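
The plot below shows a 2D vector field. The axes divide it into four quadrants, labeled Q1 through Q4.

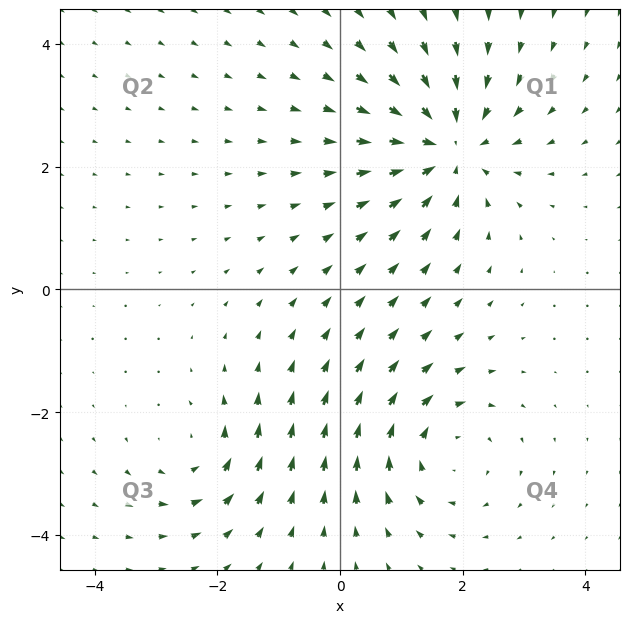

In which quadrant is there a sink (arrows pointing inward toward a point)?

The sink sits at approximately (1.8, 2.3), which lies in quadrant Q1. The divergence there is about -5, negative as expected for a sink.

Q1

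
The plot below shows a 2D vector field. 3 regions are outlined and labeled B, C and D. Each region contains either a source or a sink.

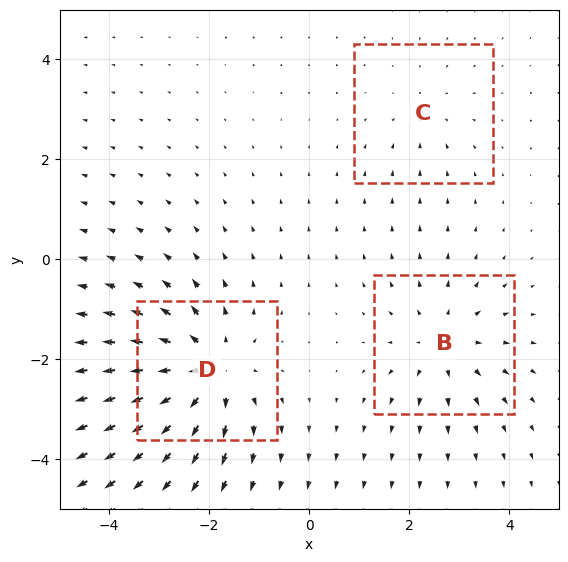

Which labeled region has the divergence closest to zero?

Divergence at each region's feature centre — B: about +3, C: about -2, D: about +5. Region C is closest to zero.

C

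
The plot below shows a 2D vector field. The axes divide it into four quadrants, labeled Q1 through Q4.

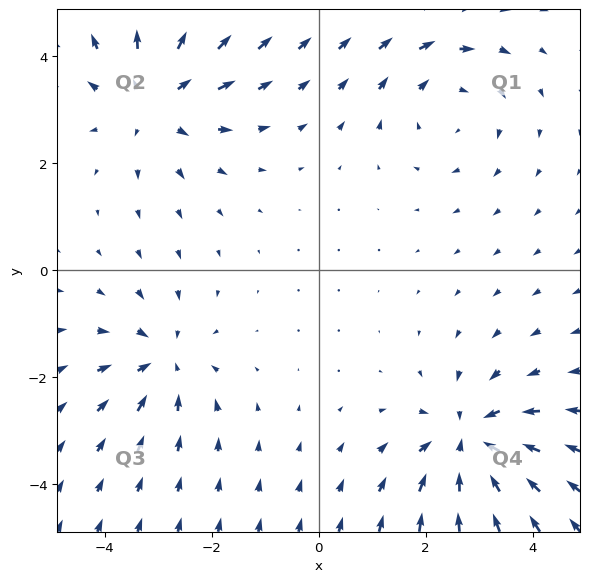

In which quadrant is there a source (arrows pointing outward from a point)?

The source sits at approximately (-3.0, 3.2), which lies in quadrant Q2. The divergence there is about +4, positive as expected for a source.

Q2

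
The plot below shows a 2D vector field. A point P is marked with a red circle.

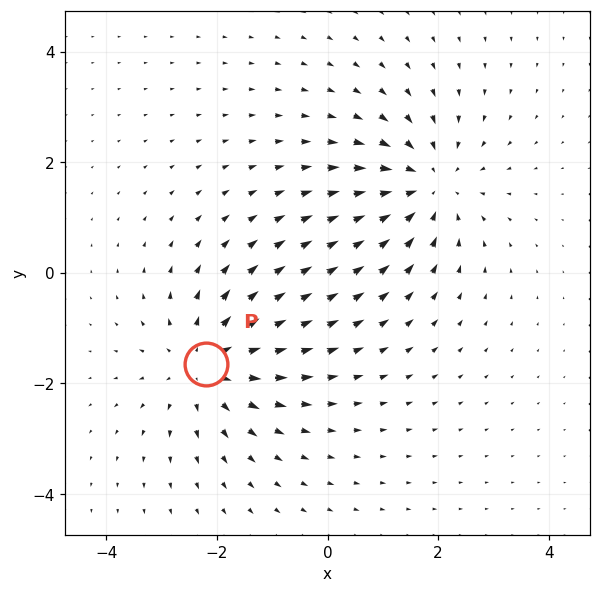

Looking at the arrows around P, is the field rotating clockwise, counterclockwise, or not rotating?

Near P at (-2.2, -1.7) the arrows show no circulation. The curl there is ≈0.

not rotating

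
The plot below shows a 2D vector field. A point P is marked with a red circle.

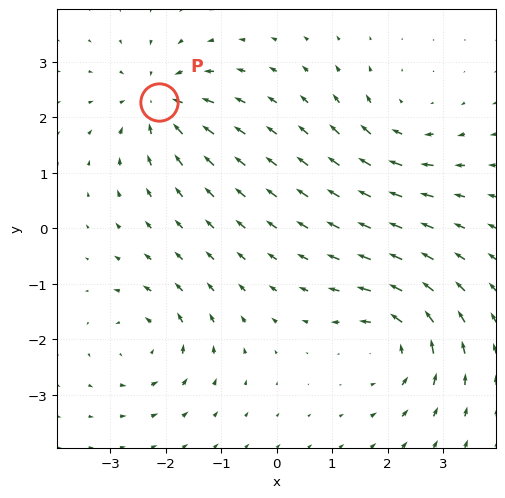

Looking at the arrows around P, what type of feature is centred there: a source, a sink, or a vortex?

At P (-2.1, 2.3) the arrows converge inward. Divergence about -6, curl ≈0 — negative divergence with near-zero curl is a sink.

sink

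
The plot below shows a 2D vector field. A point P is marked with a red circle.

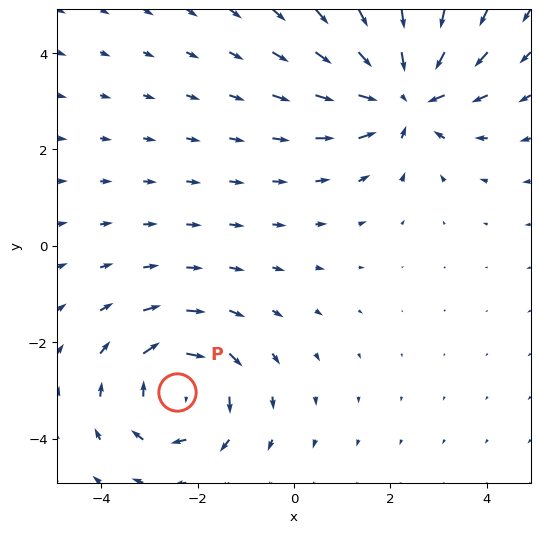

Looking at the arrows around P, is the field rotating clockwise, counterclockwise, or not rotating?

Near P at (-2.4, -3.0) the arrows circulate clockwise. The curl (z-component) there is about -4; negative curl means clockwise rotation.

clockwise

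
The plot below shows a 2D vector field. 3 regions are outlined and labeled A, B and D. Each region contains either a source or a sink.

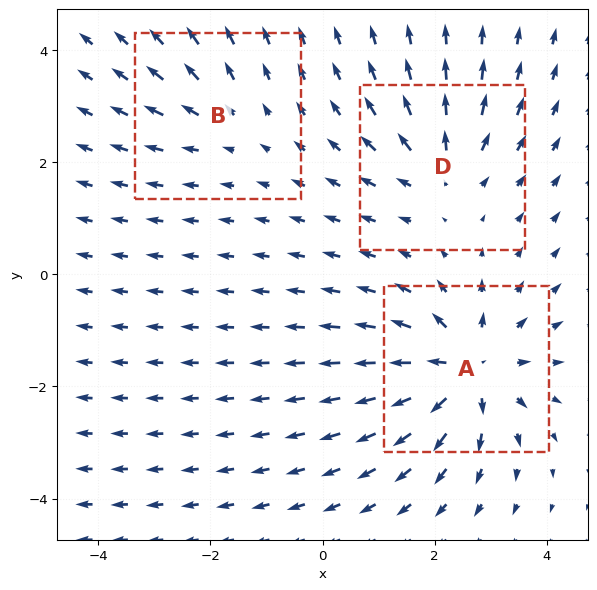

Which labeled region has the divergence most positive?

Divergence at each region's feature centre — A: about +6, B: about +2, D: about +3. Region A is most positive.

A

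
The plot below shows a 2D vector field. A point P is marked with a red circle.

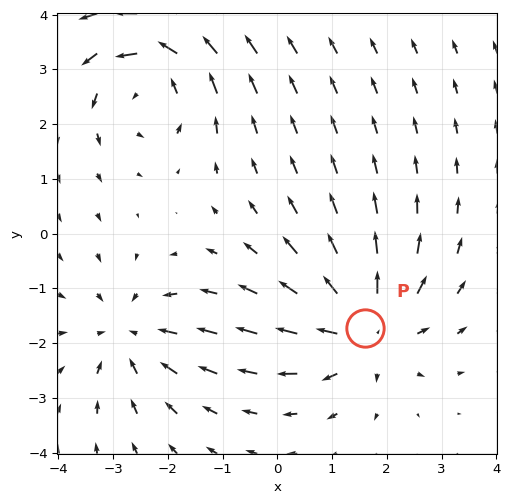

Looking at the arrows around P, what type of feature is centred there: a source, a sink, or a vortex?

source

At P (1.6, -1.7) the arrows spread outward. Divergence about +5, curl ≈0 — positive divergence with near-zero curl is a source.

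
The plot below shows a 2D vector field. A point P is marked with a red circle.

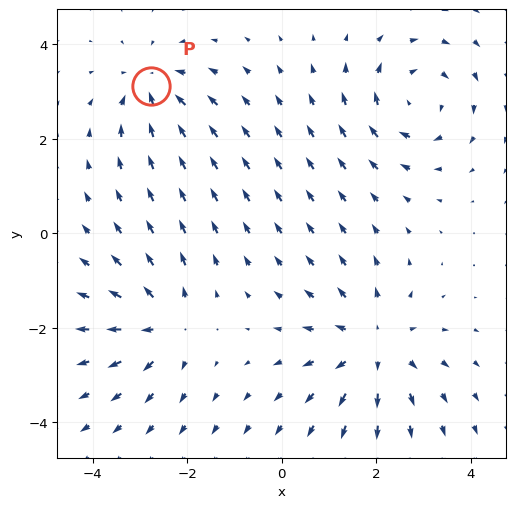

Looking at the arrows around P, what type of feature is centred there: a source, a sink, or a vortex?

sink

At P (-2.8, 3.1) the arrows converge inward. Divergence about -4, curl ≈0 — negative divergence with near-zero curl is a sink.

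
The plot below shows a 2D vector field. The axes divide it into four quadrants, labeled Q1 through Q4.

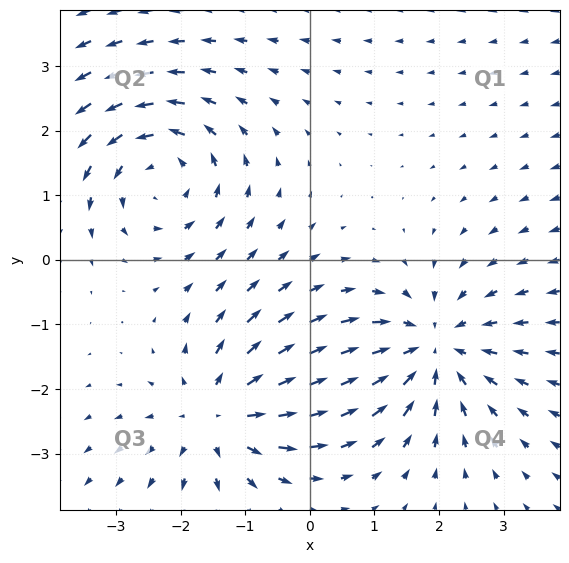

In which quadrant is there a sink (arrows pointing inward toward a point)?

Q4

The sink sits at approximately (1.9, -1.4), which lies in quadrant Q4. The divergence there is about -4, negative as expected for a sink.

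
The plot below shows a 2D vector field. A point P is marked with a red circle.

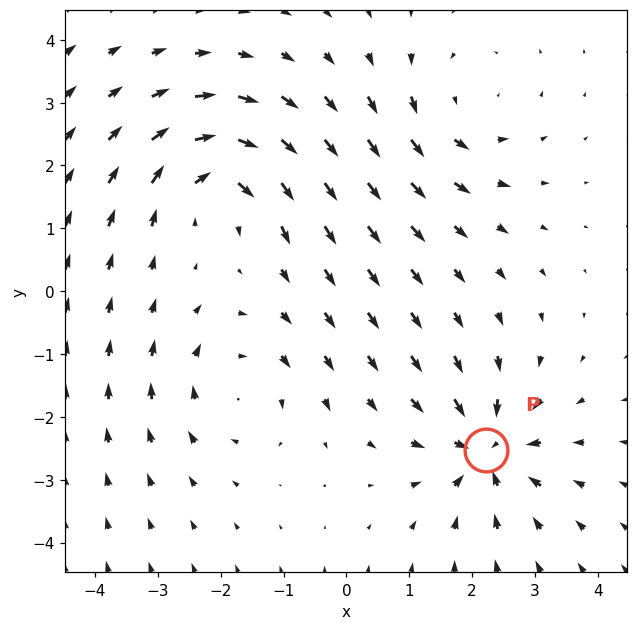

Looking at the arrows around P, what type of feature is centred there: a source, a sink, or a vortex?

sink

At P (2.2, -2.5) the arrows converge inward. Divergence about -7, curl ≈0 — negative divergence with near-zero curl is a sink.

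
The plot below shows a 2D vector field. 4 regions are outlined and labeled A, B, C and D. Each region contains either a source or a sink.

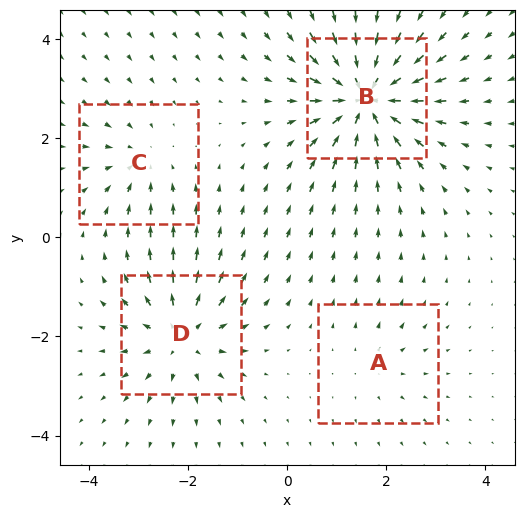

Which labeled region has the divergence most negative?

Divergence at each region's feature centre — A: about +2, B: about -8, C: about -4, D: about +6. Region B is most negative.

B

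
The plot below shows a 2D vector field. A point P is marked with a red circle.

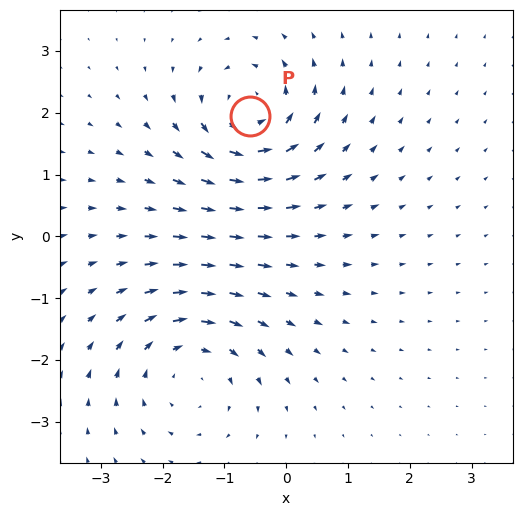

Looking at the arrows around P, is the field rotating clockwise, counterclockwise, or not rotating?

counterclockwise

Near P at (-0.6, 1.9) the arrows circulate counterclockwise. The curl (z-component) there is about +6; positive curl means counterclockwise rotation.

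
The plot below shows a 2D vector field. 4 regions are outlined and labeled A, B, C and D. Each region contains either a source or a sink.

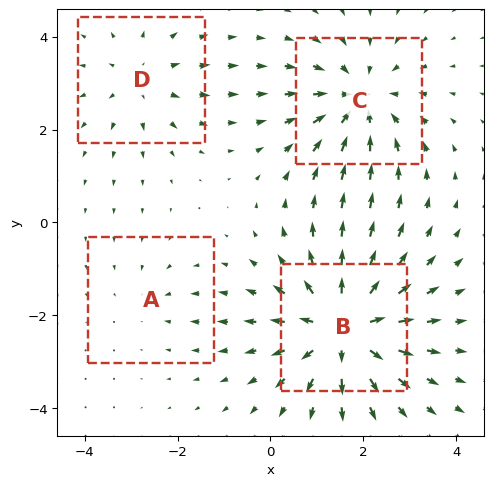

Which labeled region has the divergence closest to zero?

Divergence at each region's feature centre — A: about -2, B: about +7, C: about -5, D: about +3. Region A is closest to zero.

A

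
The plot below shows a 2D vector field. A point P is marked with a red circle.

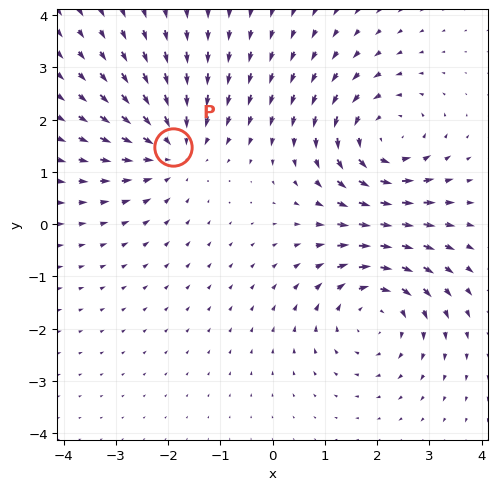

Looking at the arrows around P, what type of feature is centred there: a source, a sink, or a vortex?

At P (-1.9, 1.5) the arrows converge inward. Divergence about -3, curl ≈0 — negative divergence with near-zero curl is a sink.

sink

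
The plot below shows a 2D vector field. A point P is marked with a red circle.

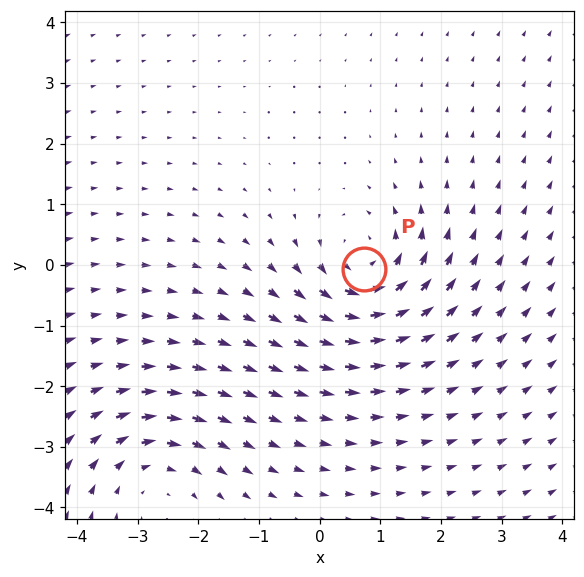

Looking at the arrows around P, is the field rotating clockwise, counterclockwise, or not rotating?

Near P at (0.7, -0.1) the arrows circulate counterclockwise. The curl (z-component) there is about +5; positive curl means counterclockwise rotation.

counterclockwise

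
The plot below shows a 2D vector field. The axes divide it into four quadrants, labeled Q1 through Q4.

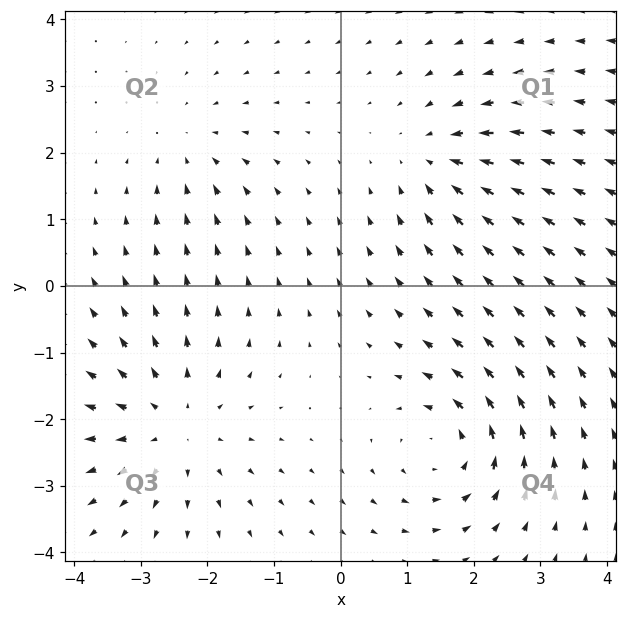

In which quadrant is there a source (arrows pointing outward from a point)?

The source sits at approximately (-2.5, -2.1), which lies in quadrant Q3. The divergence there is about +4, positive as expected for a source.

Q3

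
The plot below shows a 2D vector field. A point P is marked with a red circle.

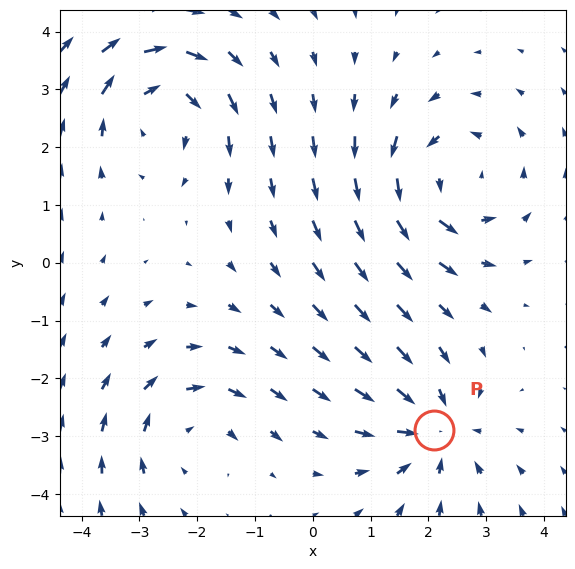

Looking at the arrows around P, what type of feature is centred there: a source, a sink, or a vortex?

At P (2.1, -2.9) the arrows converge inward. Divergence about -4, curl ≈0 — negative divergence with near-zero curl is a sink.

sink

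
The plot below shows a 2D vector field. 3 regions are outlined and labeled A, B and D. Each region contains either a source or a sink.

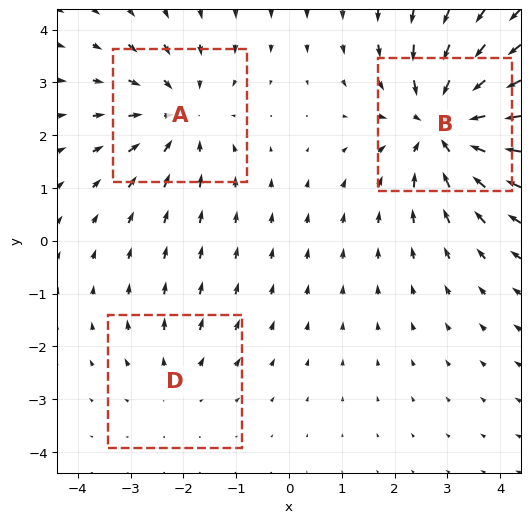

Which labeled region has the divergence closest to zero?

D

Divergence at each region's feature centre — A: about -3, B: about -5, D: about +2. Region D is closest to zero.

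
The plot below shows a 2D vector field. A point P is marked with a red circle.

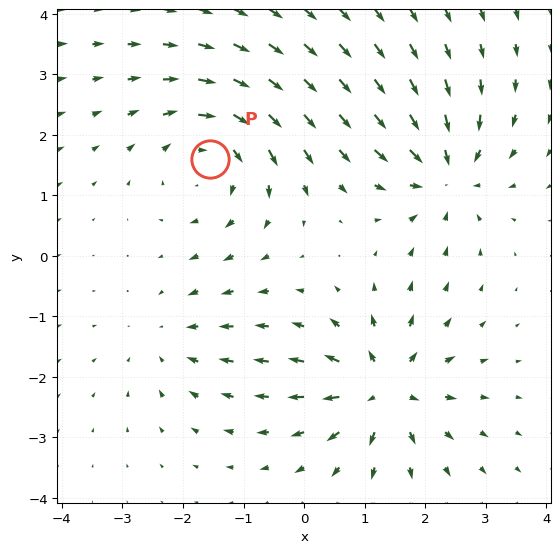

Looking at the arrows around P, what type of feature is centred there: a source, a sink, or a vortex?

vortex

At P (-1.6, 1.6) the arrows circulate clockwise. Divergence ≈0, curl about -4 — near-zero divergence with nonzero curl is a vortex.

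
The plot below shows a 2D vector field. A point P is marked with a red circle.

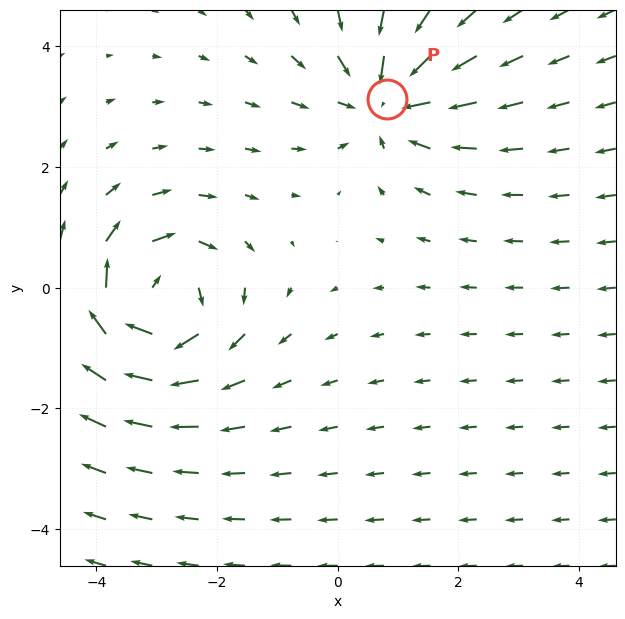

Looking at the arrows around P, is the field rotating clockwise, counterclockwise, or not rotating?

Near P at (0.8, 3.1) the arrows show no circulation. The curl there is ≈0.

not rotating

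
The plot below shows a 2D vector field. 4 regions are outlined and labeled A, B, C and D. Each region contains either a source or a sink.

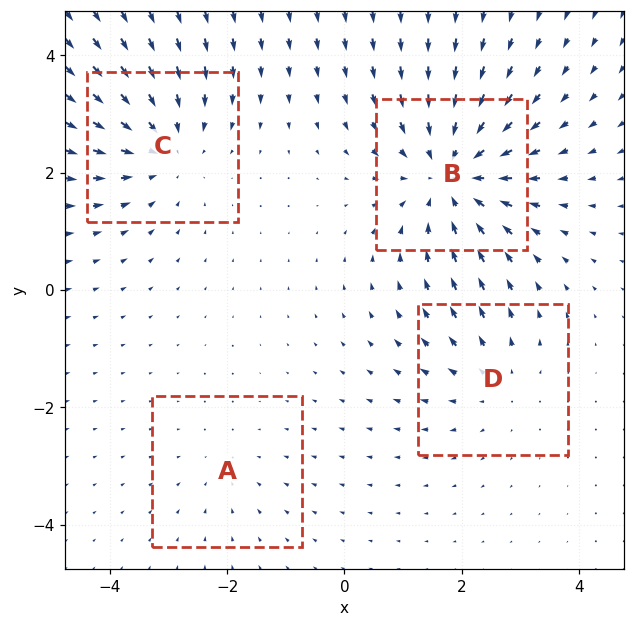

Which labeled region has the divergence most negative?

Divergence at each region's feature centre — A: about -2, B: about -5, C: about -4, D: about +3. Region B is most negative.

B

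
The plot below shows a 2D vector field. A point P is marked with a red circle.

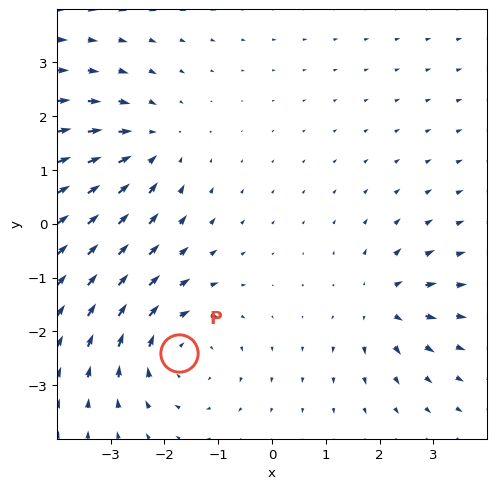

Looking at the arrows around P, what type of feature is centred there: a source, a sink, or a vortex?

At P (-1.7, -2.4) the arrows circulate clockwise. Divergence ≈0, curl about -4 — near-zero divergence with nonzero curl is a vortex.

vortex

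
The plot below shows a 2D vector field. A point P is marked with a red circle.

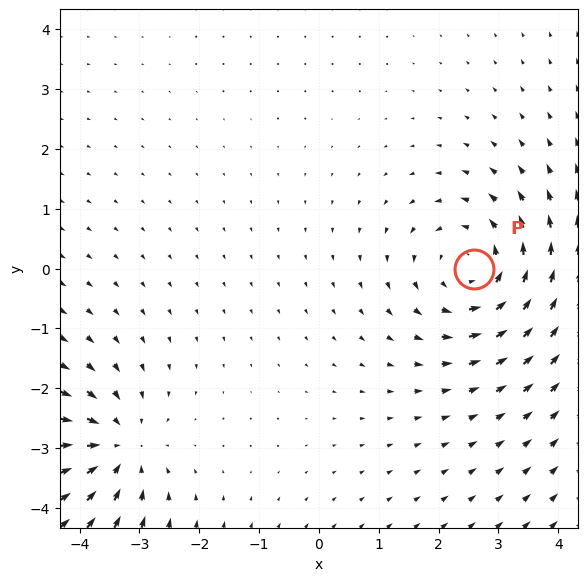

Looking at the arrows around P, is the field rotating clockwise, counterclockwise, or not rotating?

counterclockwise

Near P at (2.6, -0.0) the arrows circulate counterclockwise. The curl (z-component) there is about +3; positive curl means counterclockwise rotation.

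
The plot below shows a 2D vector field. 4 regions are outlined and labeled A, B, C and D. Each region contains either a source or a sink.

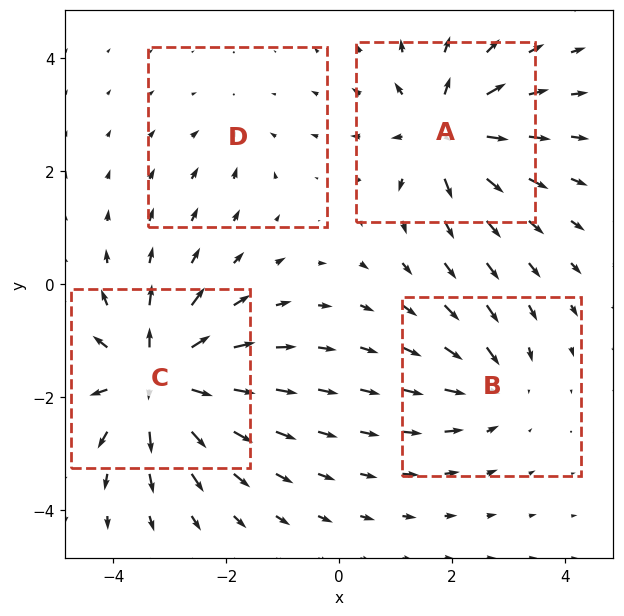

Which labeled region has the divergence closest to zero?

D

Divergence at each region's feature centre — A: about +6, B: about -4, C: about +8, D: about -2. Region D is closest to zero.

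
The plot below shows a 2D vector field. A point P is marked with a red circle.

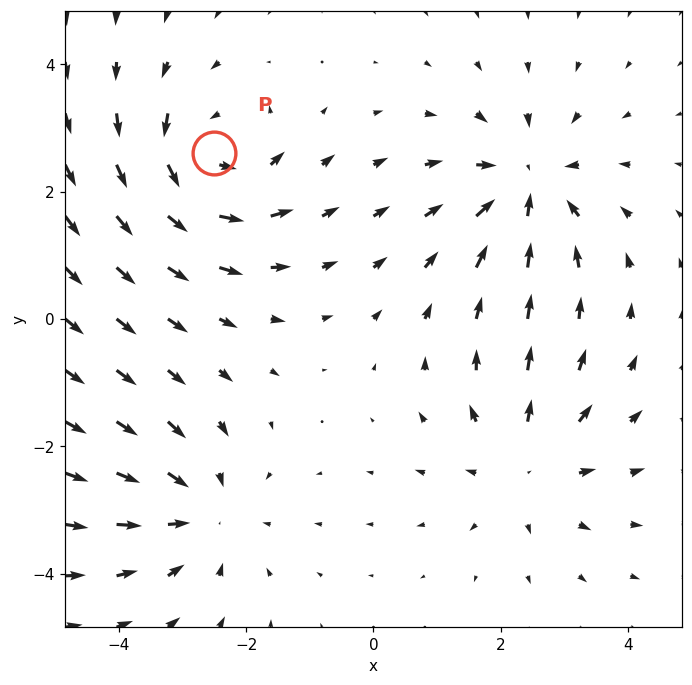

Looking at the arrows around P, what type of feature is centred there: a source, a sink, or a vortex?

vortex

At P (-2.5, 2.6) the arrows circulate counterclockwise. Divergence ≈0, curl about +5 — near-zero divergence with nonzero curl is a vortex.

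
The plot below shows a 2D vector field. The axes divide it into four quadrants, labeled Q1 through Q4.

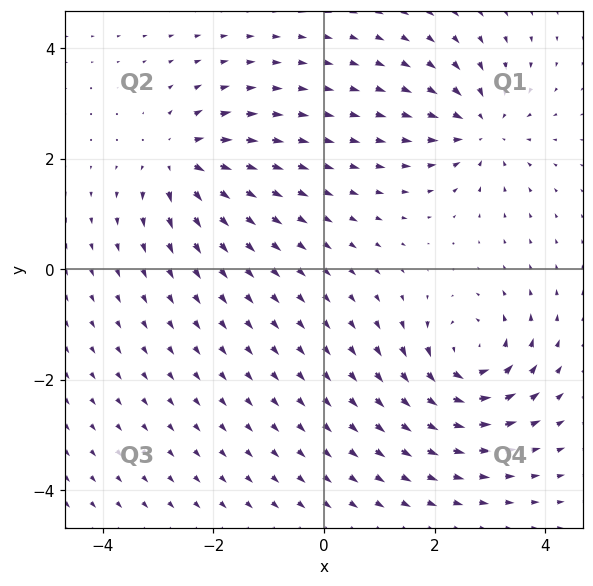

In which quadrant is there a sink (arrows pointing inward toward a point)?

Q1

The sink sits at approximately (2.9, 2.6), which lies in quadrant Q1. The divergence there is about -4, negative as expected for a sink.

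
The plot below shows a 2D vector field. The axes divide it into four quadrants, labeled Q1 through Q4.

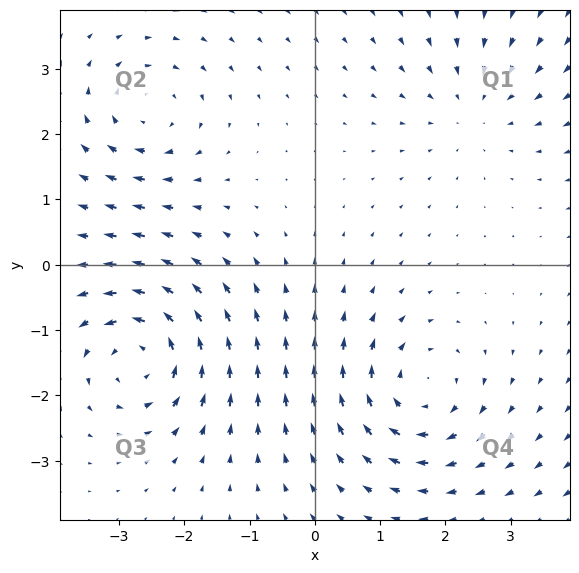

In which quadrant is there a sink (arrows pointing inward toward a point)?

Q1

The sink sits at approximately (2.4, 2.4), which lies in quadrant Q1. The divergence there is about -3, negative as expected for a sink.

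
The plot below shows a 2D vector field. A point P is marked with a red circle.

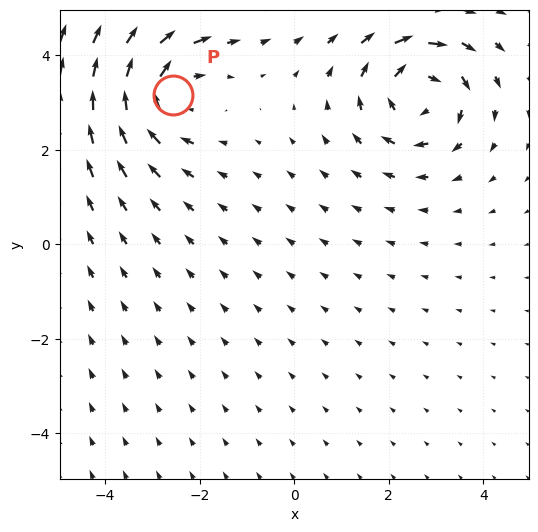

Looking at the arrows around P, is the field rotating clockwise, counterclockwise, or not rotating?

Near P at (-2.6, 3.2) the arrows circulate clockwise. The curl (z-component) there is about -4; negative curl means clockwise rotation.

clockwise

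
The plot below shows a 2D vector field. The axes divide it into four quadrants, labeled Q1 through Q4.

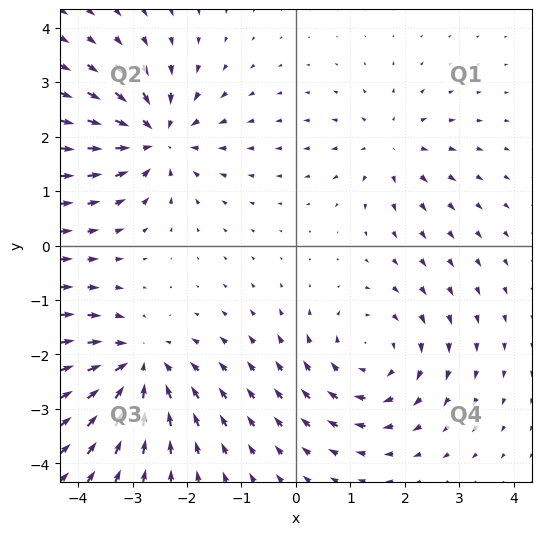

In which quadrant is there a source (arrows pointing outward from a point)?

Q1

The source sits at approximately (1.7, 1.8), which lies in quadrant Q1. The divergence there is about +3, positive as expected for a source.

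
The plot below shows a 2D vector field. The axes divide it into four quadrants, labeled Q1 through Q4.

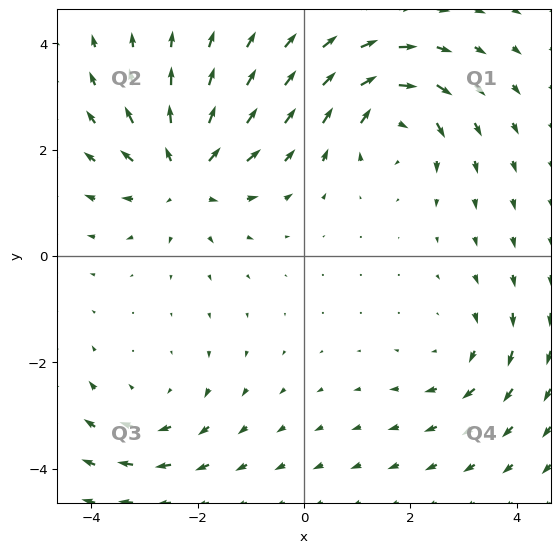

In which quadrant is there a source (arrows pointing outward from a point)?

Q2

The source sits at approximately (-2.2, 1.5), which lies in quadrant Q2. The divergence there is about +5, positive as expected for a source.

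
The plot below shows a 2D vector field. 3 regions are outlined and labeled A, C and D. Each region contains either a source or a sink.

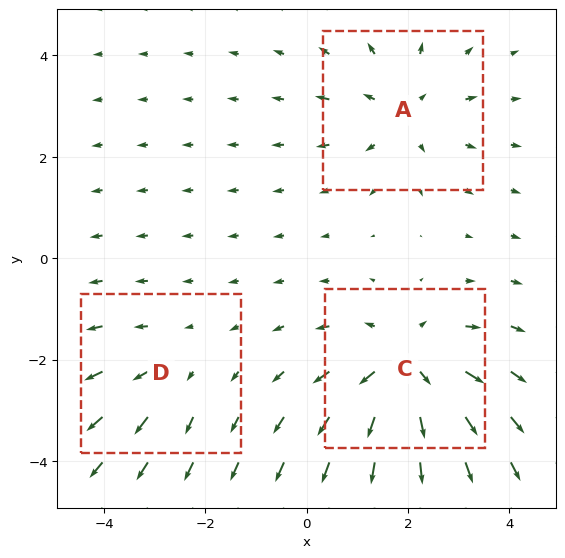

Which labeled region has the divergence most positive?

Divergence at each region's feature centre — A: about +3, C: about +4, D: about +2. Region C is most positive.

C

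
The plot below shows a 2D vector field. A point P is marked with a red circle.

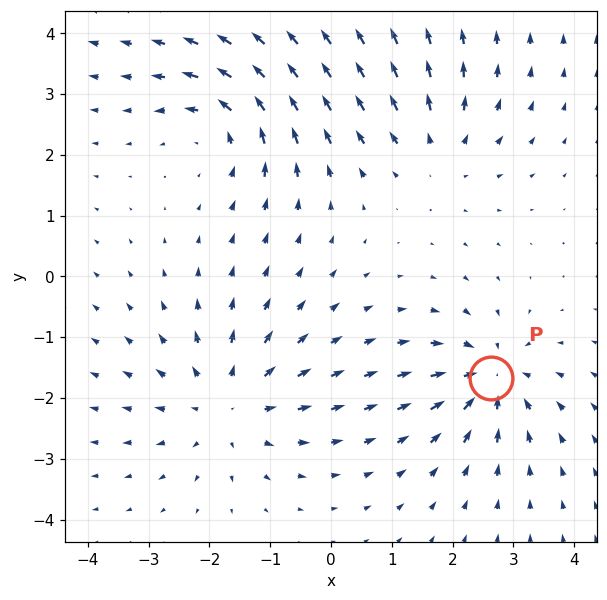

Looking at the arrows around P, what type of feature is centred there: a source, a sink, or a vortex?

At P (2.6, -1.7) the arrows converge inward. Divergence about -5, curl ≈0 — negative divergence with near-zero curl is a sink.

sink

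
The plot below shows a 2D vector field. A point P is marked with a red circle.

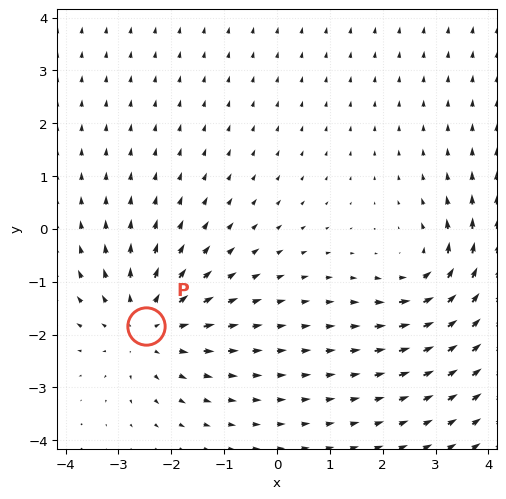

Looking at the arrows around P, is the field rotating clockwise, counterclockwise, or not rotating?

Near P at (-2.5, -1.8) the arrows show no circulation. The curl there is ≈0.

not rotating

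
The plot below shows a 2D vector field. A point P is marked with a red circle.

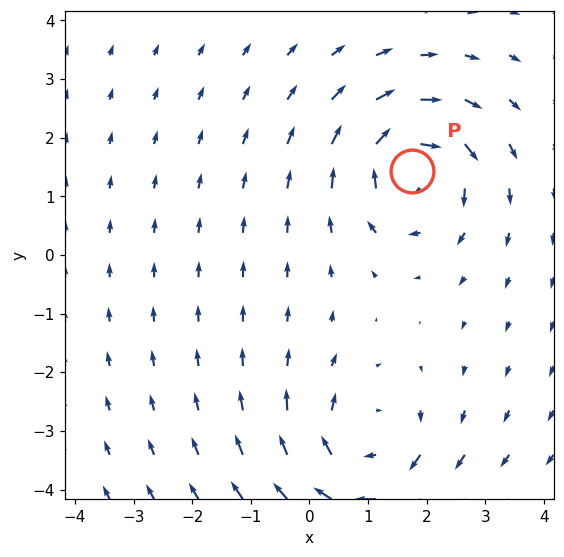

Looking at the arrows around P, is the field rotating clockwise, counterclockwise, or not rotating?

Near P at (1.8, 1.4) the arrows circulate clockwise. The curl (z-component) there is about -6; negative curl means clockwise rotation.

clockwise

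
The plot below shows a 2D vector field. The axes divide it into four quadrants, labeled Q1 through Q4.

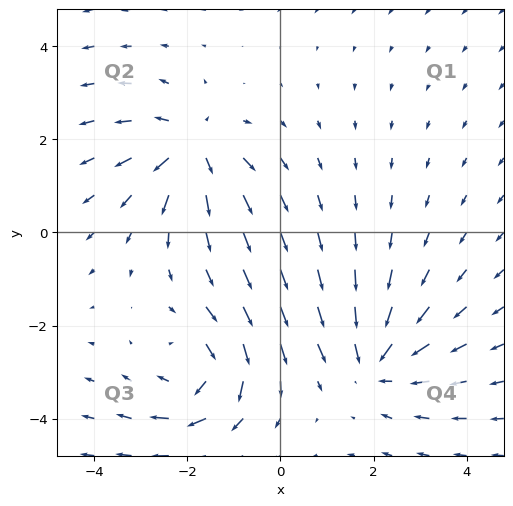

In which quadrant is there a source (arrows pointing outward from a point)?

Q2

The source sits at approximately (-1.9, 1.8), which lies in quadrant Q2. The divergence there is about +4, positive as expected for a source.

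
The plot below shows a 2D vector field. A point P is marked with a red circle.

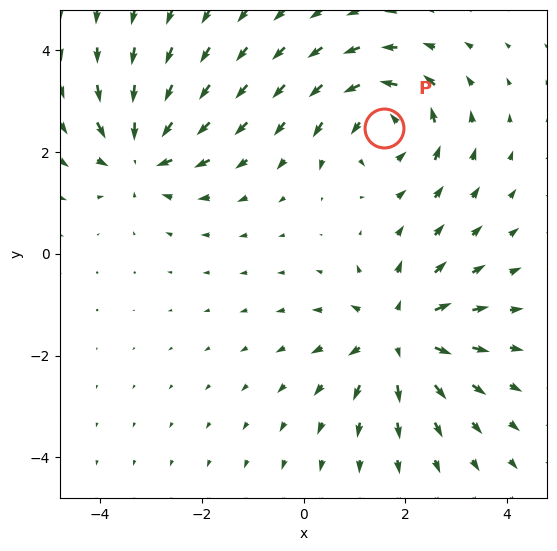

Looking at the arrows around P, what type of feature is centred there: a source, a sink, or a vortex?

vortex

At P (1.6, 2.5) the arrows circulate counterclockwise. Divergence ≈0, curl about +4 — near-zero divergence with nonzero curl is a vortex.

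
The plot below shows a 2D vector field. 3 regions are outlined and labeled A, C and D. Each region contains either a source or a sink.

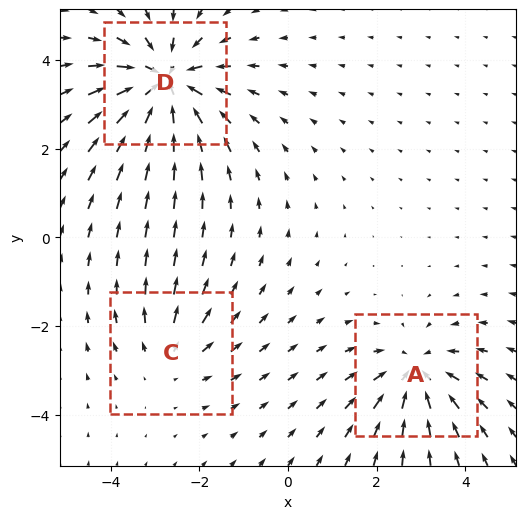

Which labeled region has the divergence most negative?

D

Divergence at each region's feature centre — A: about -3, C: about +2, D: about -5. Region D is most negative.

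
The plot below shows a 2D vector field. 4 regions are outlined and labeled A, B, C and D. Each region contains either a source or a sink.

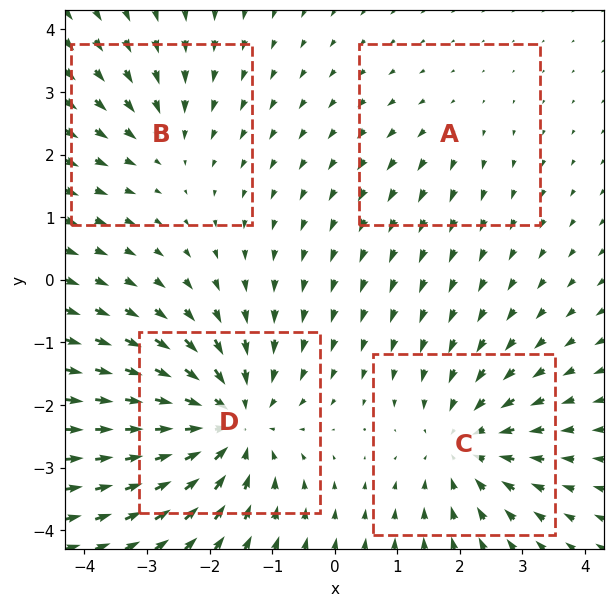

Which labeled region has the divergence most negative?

Divergence at each region's feature centre — A: about +2, B: about -3, C: about -4, D: about -6. Region D is most negative.

D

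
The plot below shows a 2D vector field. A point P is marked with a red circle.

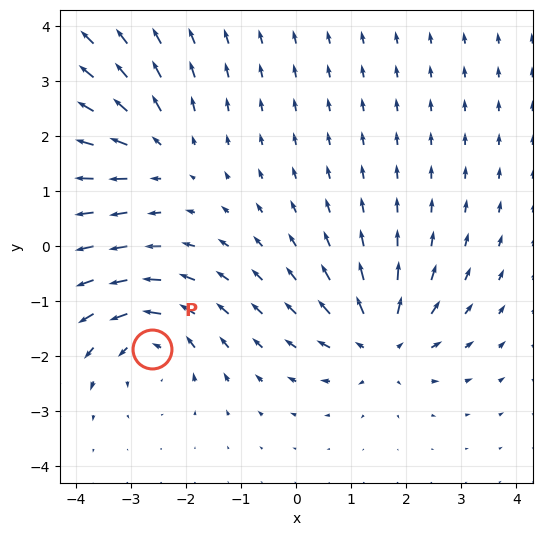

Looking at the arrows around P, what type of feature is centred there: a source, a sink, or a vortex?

vortex

At P (-2.6, -1.9) the arrows circulate counterclockwise. Divergence ≈0, curl about +5 — near-zero divergence with nonzero curl is a vortex.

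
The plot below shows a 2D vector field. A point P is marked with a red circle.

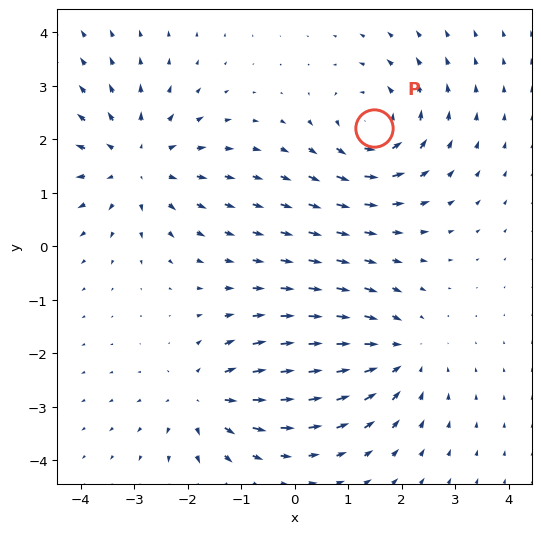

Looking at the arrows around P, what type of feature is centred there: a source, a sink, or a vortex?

vortex

At P (1.5, 2.2) the arrows circulate counterclockwise. Divergence ≈0, curl about +5 — near-zero divergence with nonzero curl is a vortex.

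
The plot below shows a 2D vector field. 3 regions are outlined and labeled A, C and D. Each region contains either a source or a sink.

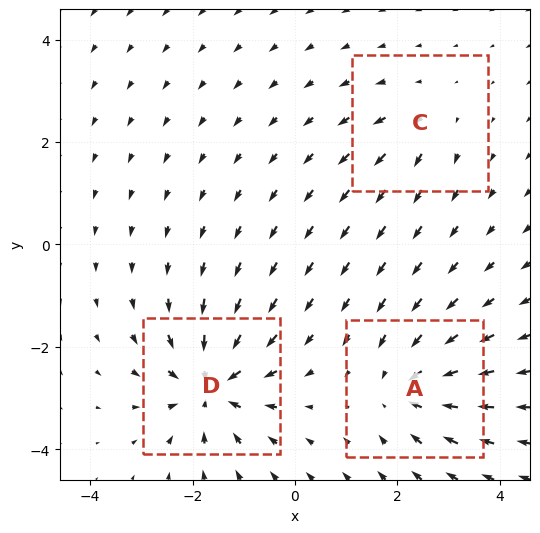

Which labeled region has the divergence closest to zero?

Divergence at each region's feature centre — A: about -4, C: about +2, D: about -6. Region C is closest to zero.

C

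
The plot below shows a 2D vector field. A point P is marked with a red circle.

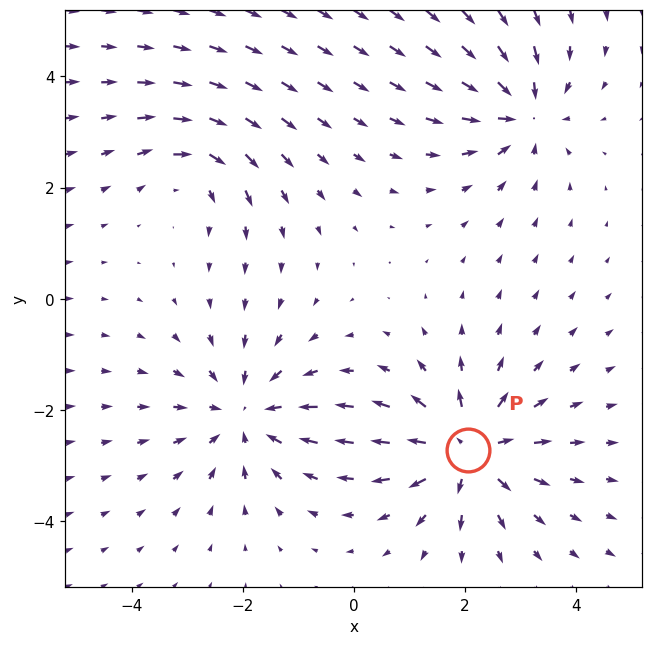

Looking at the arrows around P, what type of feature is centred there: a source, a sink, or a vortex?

At P (2.1, -2.7) the arrows spread outward. Divergence about +6, curl ≈0 — positive divergence with near-zero curl is a source.

source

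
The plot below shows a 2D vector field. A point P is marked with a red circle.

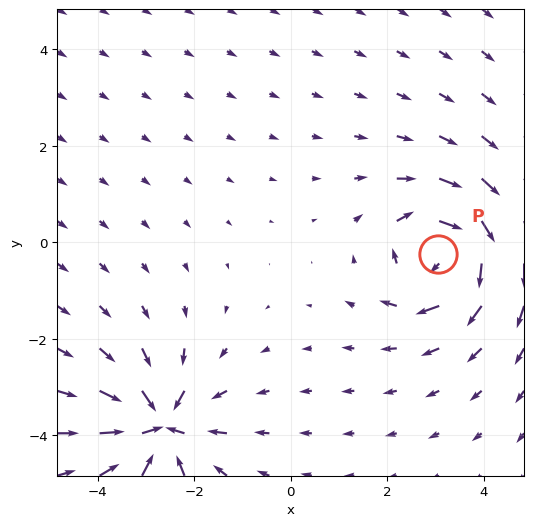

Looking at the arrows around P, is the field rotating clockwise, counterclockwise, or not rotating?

Near P at (3.1, -0.2) the arrows circulate clockwise. The curl (z-component) there is about -4; negative curl means clockwise rotation.

clockwise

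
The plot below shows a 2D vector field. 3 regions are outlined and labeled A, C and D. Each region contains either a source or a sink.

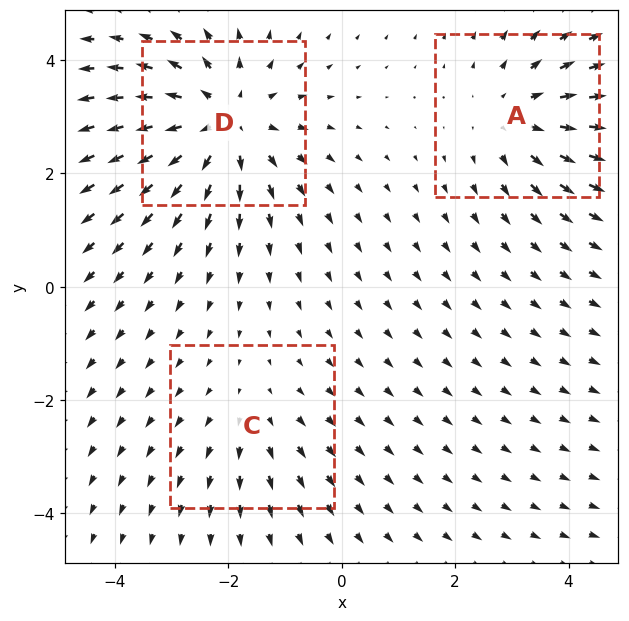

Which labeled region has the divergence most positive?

Divergence at each region's feature centre — A: about +3, C: about +2, D: about +4. Region D is most positive.

D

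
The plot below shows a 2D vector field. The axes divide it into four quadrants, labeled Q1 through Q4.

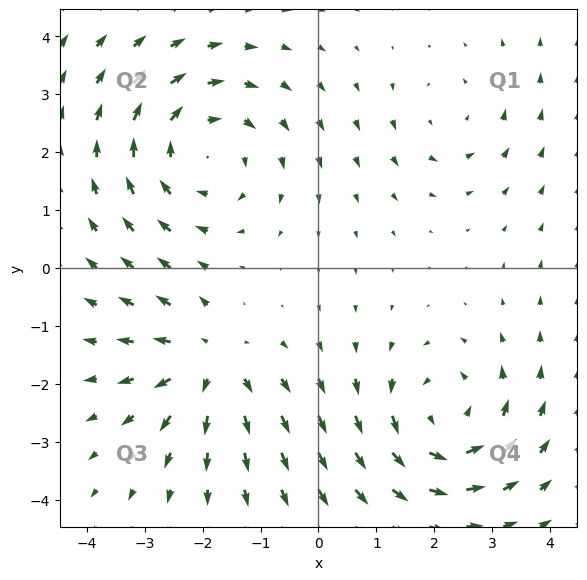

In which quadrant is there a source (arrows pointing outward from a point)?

The source sits at approximately (-1.9, -1.6), which lies in quadrant Q3. The divergence there is about +4, positive as expected for a source.

Q3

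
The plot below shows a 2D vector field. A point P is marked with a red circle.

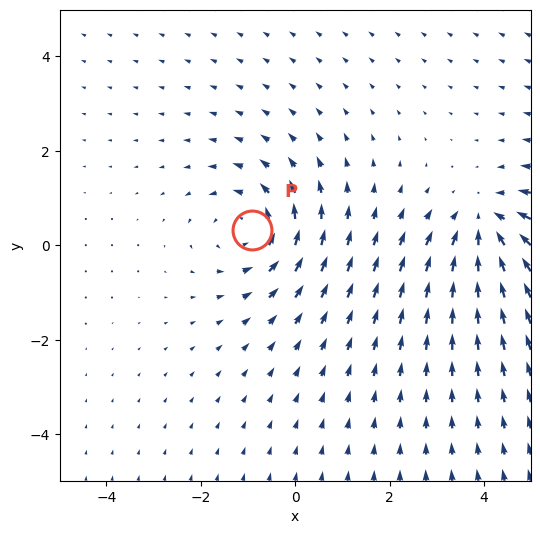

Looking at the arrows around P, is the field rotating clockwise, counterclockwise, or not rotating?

counterclockwise

Near P at (-0.9, 0.3) the arrows circulate counterclockwise. The curl (z-component) there is about +3; positive curl means counterclockwise rotation.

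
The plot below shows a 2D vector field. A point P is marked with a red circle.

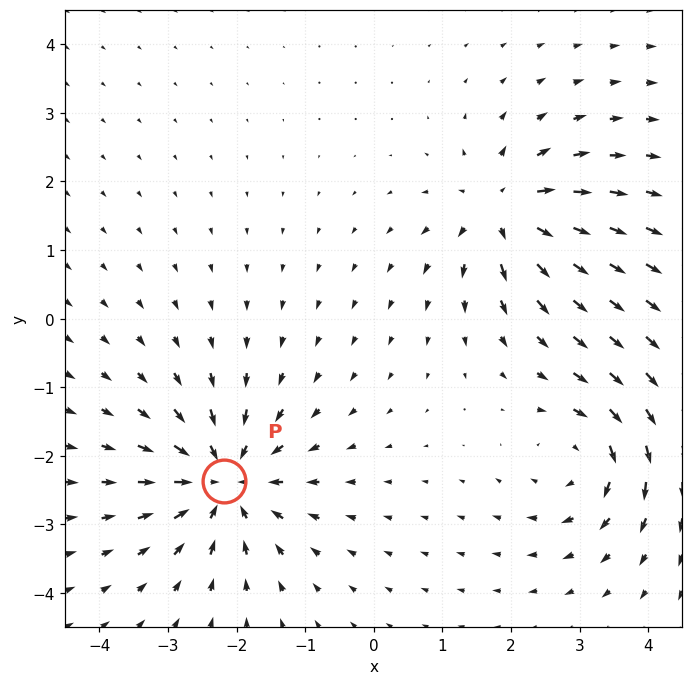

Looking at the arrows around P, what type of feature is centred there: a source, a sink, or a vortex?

sink

At P (-2.2, -2.4) the arrows converge inward. Divergence about -6, curl ≈0 — negative divergence with near-zero curl is a sink.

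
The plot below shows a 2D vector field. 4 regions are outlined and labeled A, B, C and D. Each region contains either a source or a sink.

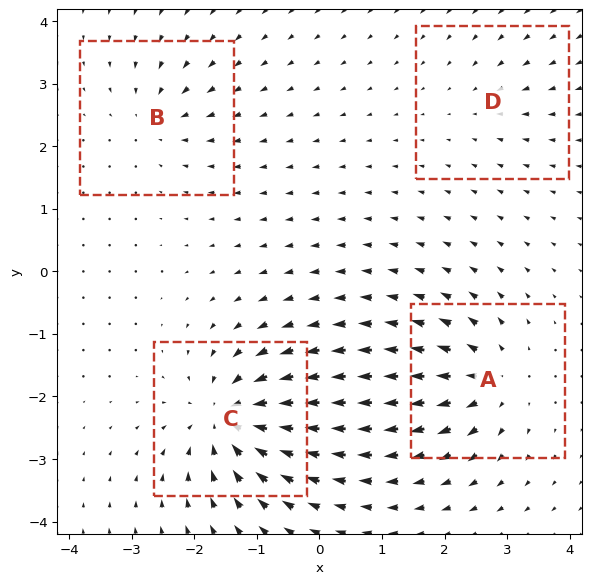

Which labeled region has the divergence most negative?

C

Divergence at each region's feature centre — A: about +6, B: about -4, C: about -9, D: about -2. Region C is most negative.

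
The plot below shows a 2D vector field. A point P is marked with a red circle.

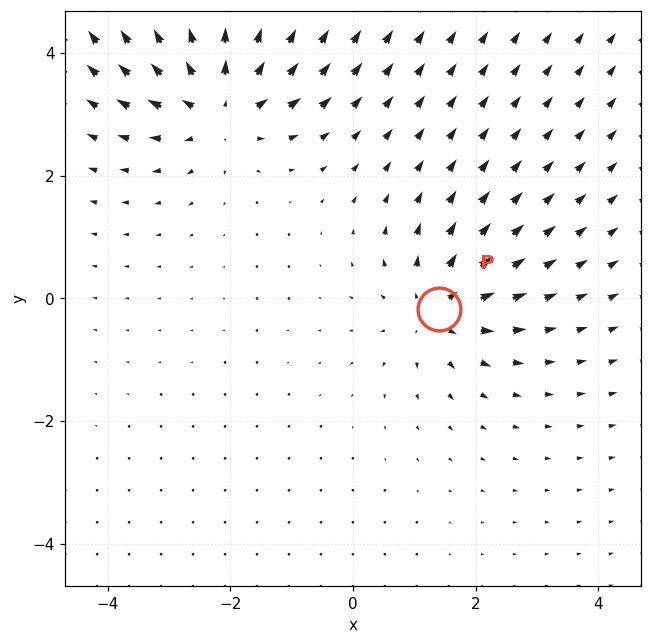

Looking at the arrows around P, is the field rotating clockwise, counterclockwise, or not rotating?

Near P at (1.4, -0.2) the arrows show no circulation. The curl there is ≈0.

not rotating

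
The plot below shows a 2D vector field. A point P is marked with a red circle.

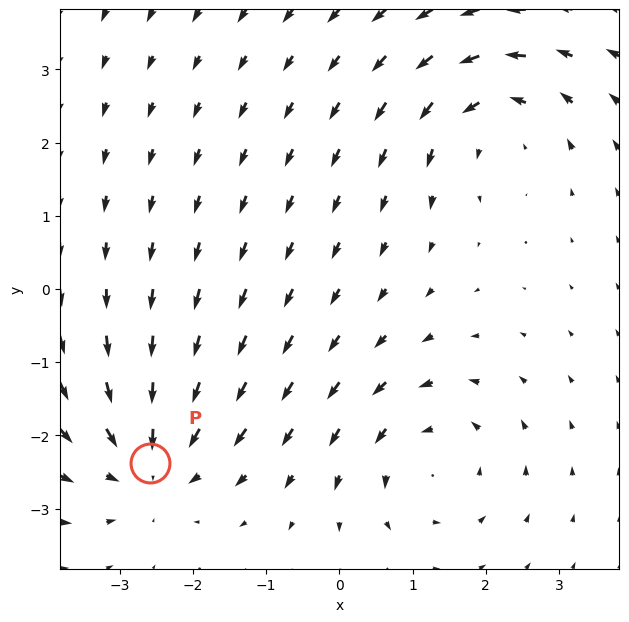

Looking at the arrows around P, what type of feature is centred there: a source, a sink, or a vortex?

sink

At P (-2.6, -2.4) the arrows converge inward. Divergence about -5, curl ≈0 — negative divergence with near-zero curl is a sink.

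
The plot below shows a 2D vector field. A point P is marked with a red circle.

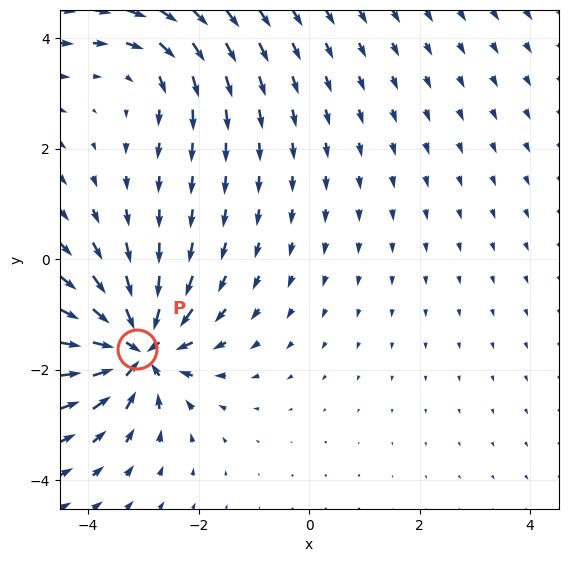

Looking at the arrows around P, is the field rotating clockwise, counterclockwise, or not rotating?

not rotating

Near P at (-3.1, -1.6) the arrows show no circulation. The curl there is ≈0.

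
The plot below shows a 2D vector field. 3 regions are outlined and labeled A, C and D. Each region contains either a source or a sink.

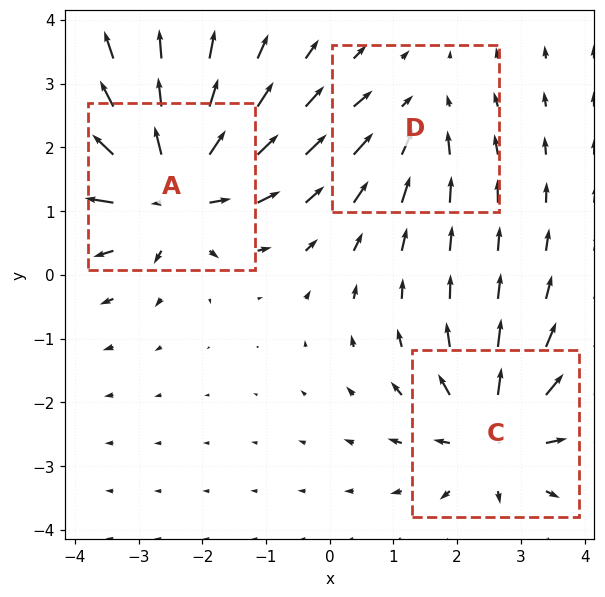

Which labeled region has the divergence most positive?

Divergence at each region's feature centre — A: about +6, C: about +4, D: about -2. Region A is most positive.

A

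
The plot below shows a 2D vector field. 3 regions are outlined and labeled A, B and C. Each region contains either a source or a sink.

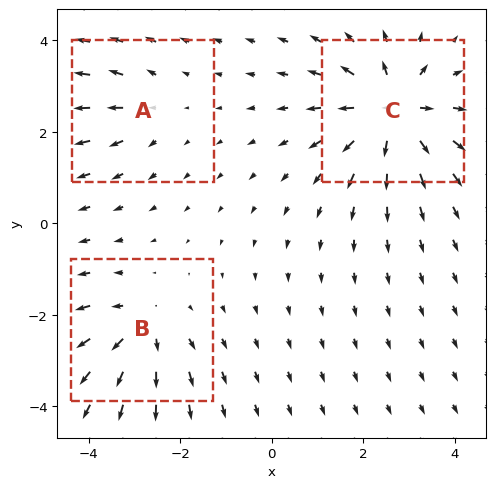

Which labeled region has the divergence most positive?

C

Divergence at each region's feature centre — A: about +2, B: about +4, C: about +6. Region C is most positive.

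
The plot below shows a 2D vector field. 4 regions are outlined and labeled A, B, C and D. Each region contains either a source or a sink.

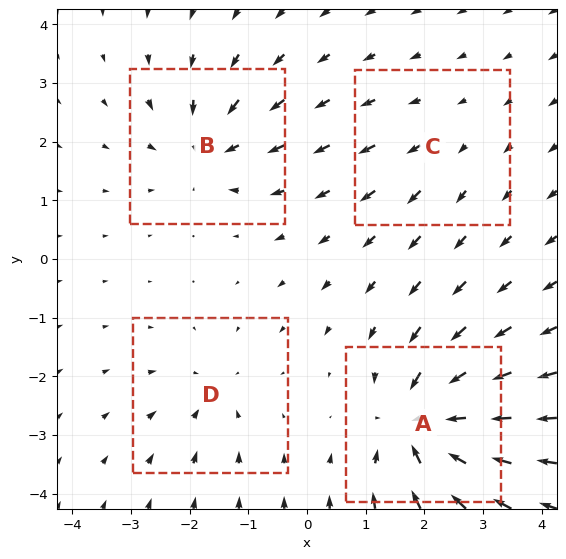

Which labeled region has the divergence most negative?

A

Divergence at each region's feature centre — A: about -8, B: about -5, C: about +2, D: about -4. Region A is most negative.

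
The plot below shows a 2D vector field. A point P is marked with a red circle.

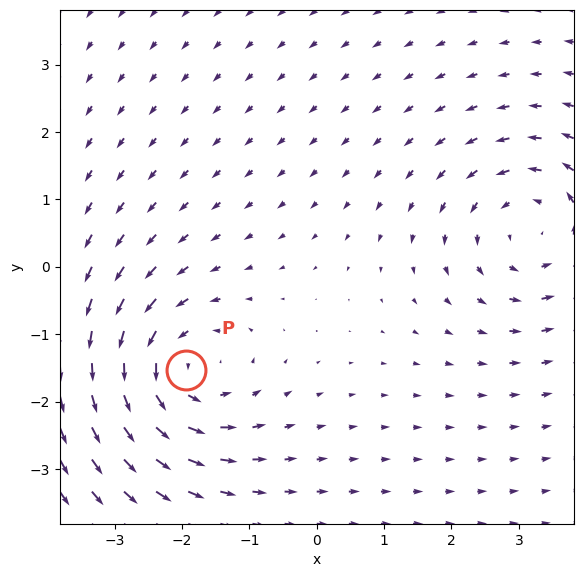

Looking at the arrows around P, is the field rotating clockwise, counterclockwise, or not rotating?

Near P at (-1.9, -1.5) the arrows circulate counterclockwise. The curl (z-component) there is about +3; positive curl means counterclockwise rotation.

counterclockwise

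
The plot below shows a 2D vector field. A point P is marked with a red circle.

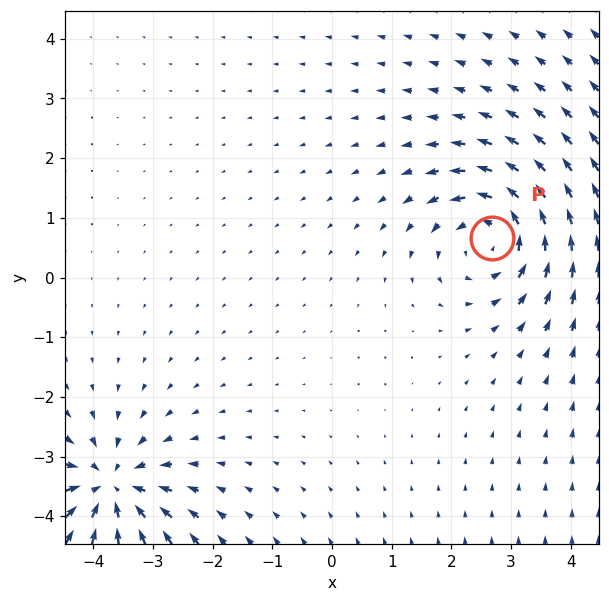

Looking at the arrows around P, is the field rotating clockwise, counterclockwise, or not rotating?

Near P at (2.7, 0.7) the arrows circulate counterclockwise. The curl (z-component) there is about +4; positive curl means counterclockwise rotation.

counterclockwise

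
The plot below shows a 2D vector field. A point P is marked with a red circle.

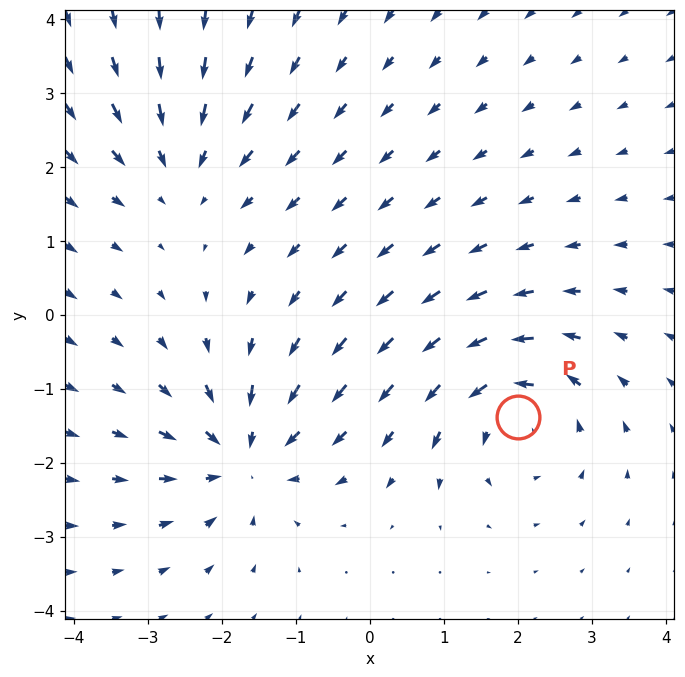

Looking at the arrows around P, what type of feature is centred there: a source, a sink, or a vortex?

vortex

At P (2.0, -1.4) the arrows circulate counterclockwise. Divergence ≈0, curl about +5 — near-zero divergence with nonzero curl is a vortex.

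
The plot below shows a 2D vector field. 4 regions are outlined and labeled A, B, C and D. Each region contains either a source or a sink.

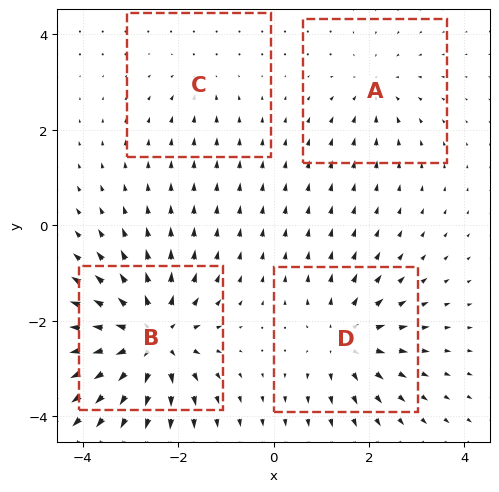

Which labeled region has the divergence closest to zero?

C

Divergence at each region's feature centre — A: about -3, B: about +8, C: about -2, D: about +5. Region C is closest to zero.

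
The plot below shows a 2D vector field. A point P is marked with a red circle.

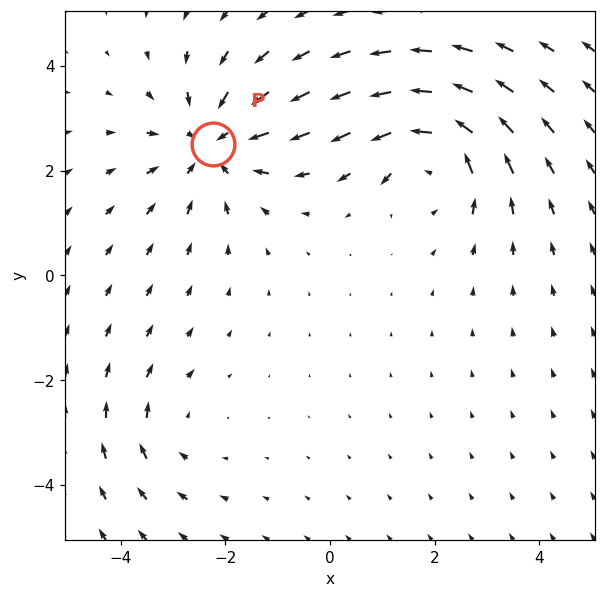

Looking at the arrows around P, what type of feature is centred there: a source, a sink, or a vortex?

At P (-2.2, 2.5) the arrows converge inward. Divergence about -4, curl ≈0 — negative divergence with near-zero curl is a sink.

sink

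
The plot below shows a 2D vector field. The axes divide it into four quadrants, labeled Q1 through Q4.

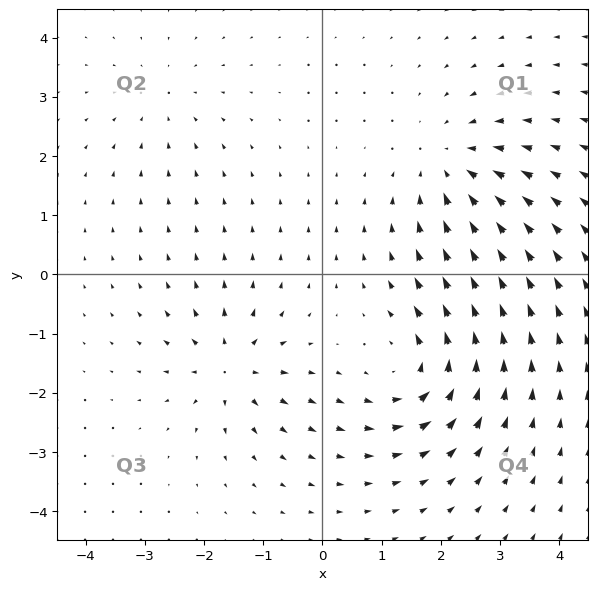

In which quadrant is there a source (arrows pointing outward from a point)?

The source sits at approximately (-1.5, -1.6), which lies in quadrant Q3. The divergence there is about +5, positive as expected for a source.

Q3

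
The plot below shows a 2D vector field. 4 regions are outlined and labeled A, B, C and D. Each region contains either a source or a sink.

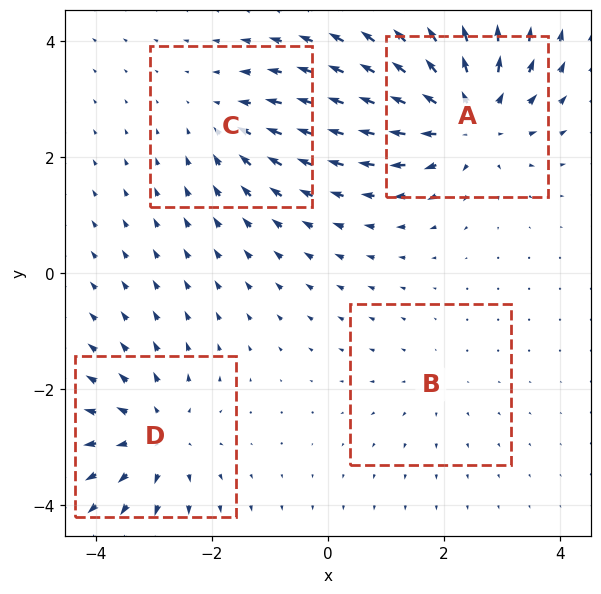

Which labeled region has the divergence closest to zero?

B

Divergence at each region's feature centre — A: about +6, B: about +2, C: about -3, D: about +4. Region B is closest to zero.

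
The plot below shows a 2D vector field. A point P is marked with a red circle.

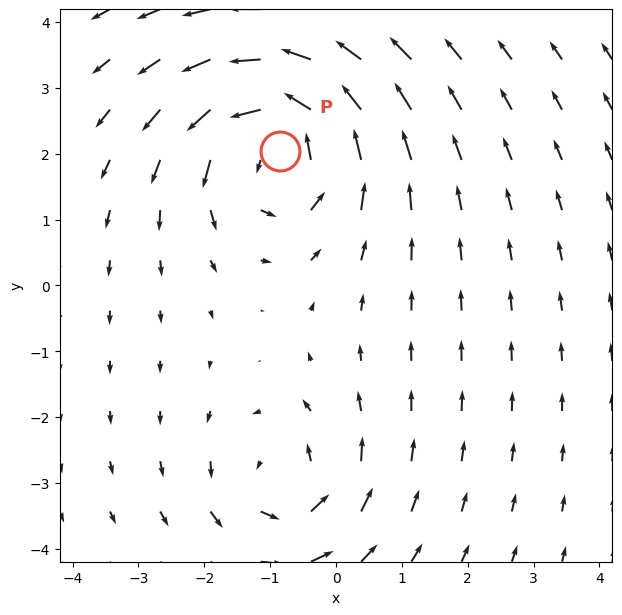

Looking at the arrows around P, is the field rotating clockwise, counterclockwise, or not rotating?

Near P at (-0.8, 2.0) the arrows circulate counterclockwise. The curl (z-component) there is about +5; positive curl means counterclockwise rotation.

counterclockwise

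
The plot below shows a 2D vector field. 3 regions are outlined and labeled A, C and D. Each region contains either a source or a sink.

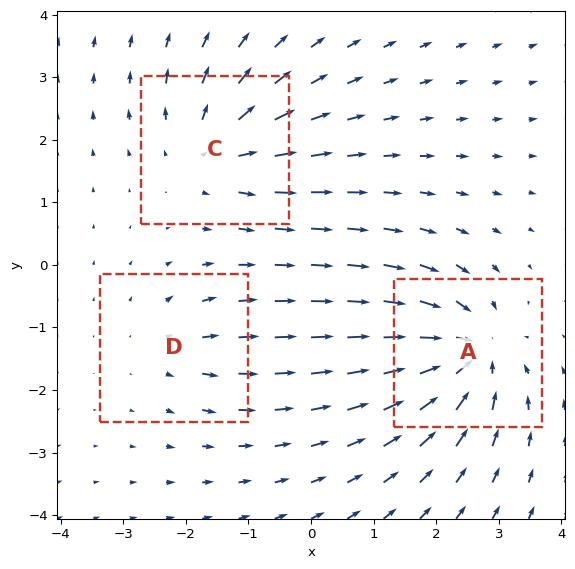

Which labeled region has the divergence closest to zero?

D

Divergence at each region's feature centre — A: about -5, C: about +4, D: about +2. Region D is closest to zero.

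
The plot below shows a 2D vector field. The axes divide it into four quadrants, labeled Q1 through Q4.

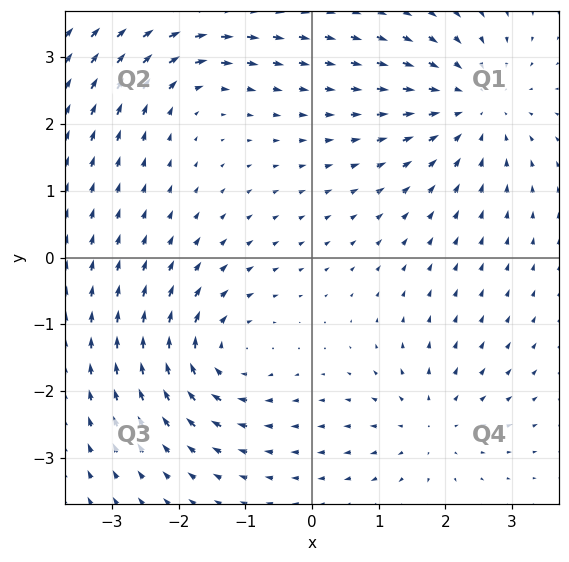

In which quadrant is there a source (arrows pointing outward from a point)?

Q4

The source sits at approximately (1.8, -2.5), which lies in quadrant Q4. The divergence there is about +4, positive as expected for a source.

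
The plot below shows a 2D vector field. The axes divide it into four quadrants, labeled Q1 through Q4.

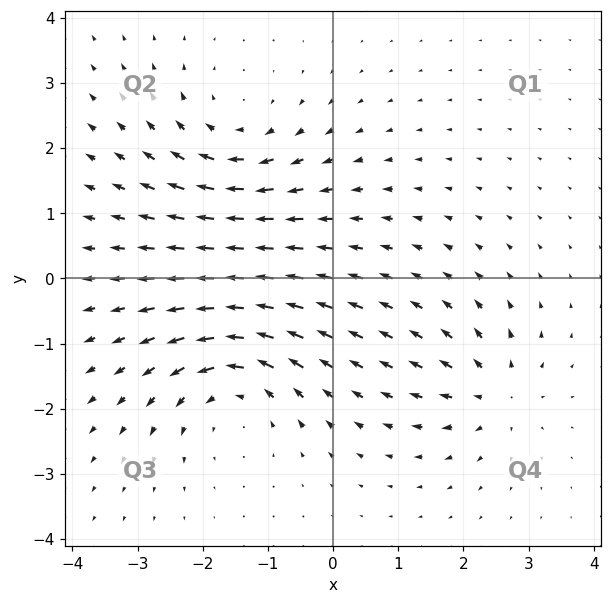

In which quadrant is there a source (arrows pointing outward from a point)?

The source sits at approximately (2.5, -1.8), which lies in quadrant Q4. The divergence there is about +4, positive as expected for a source.

Q4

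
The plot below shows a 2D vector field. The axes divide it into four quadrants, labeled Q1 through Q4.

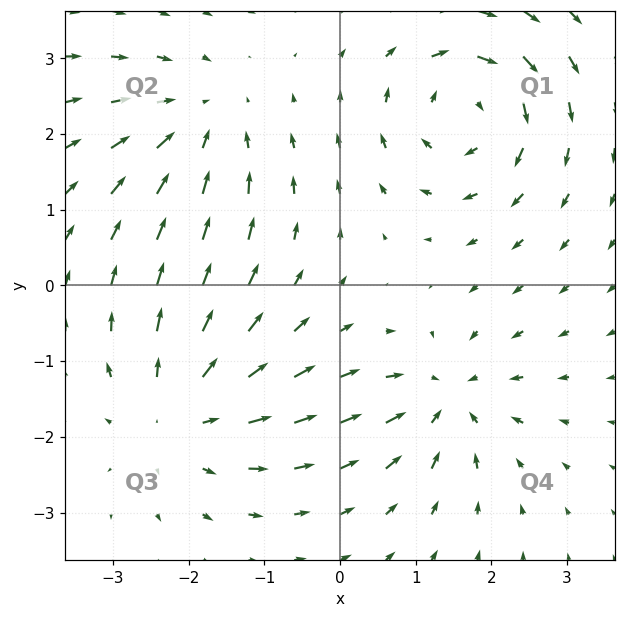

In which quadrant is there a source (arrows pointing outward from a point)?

Q3

The source sits at approximately (-2.1, -1.7), which lies in quadrant Q3. The divergence there is about +4, positive as expected for a source.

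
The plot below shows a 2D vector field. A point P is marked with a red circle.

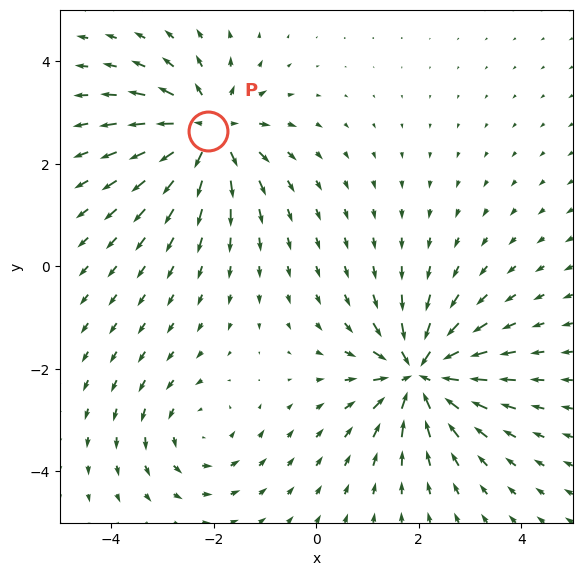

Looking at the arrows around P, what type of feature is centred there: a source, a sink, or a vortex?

source

At P (-2.1, 2.6) the arrows spread outward. Divergence about +5, curl ≈0 — positive divergence with near-zero curl is a source.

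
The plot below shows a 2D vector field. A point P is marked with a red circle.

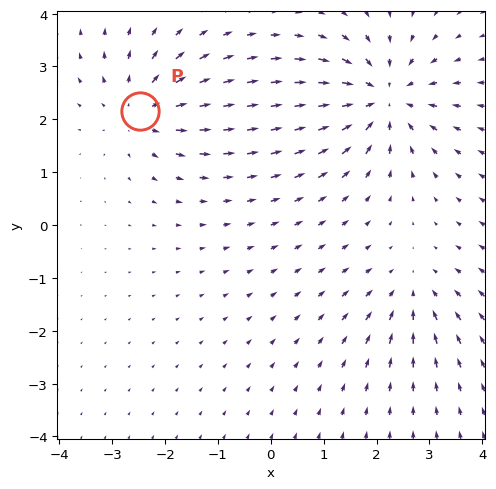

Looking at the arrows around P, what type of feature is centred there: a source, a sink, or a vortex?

At P (-2.5, 2.2) the arrows spread outward. Divergence about +4, curl ≈0 — positive divergence with near-zero curl is a source.

source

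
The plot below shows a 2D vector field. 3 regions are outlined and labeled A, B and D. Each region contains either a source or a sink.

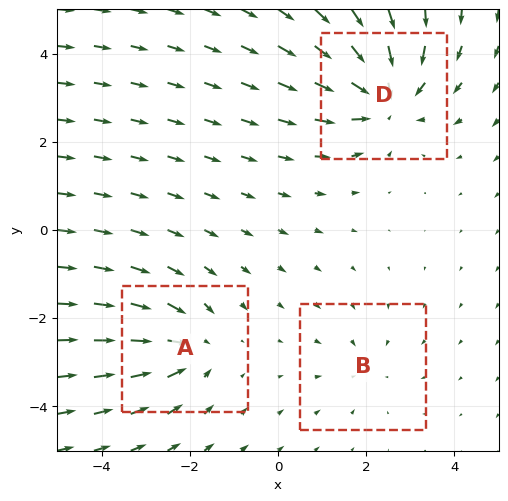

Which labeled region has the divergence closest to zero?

Divergence at each region's feature centre — A: about -3, B: about -2, D: about -5. Region B is closest to zero.

B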